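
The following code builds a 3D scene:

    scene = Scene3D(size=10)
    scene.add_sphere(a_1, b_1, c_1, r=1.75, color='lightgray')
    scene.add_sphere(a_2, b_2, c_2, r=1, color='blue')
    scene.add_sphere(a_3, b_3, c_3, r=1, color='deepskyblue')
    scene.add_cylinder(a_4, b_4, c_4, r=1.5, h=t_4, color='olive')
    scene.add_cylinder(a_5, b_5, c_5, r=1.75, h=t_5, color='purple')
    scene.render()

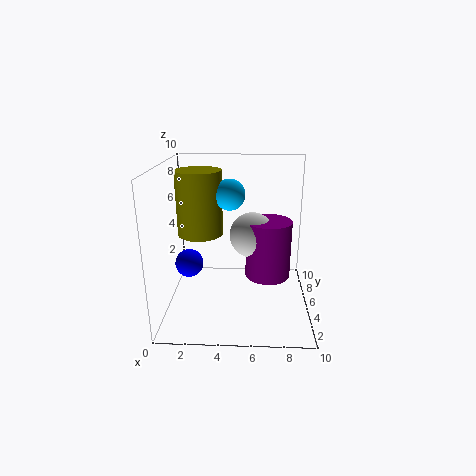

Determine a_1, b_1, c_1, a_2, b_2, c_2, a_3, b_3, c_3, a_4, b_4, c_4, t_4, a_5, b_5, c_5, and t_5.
a_1 = 6
b_1 = 7.5
c_1 = 4.25
a_2 = 1.5
b_2 = 5
c_2 = 3
a_3 = 4.5
b_3 = 4.25
c_3 = 8.25
a_4 = 2.5
b_4 = 4.5
c_4 = 5.5
t_4 = 4.25
a_5 = 7.25
b_5 = 7.25
c_5 = 1
t_5 = 4.5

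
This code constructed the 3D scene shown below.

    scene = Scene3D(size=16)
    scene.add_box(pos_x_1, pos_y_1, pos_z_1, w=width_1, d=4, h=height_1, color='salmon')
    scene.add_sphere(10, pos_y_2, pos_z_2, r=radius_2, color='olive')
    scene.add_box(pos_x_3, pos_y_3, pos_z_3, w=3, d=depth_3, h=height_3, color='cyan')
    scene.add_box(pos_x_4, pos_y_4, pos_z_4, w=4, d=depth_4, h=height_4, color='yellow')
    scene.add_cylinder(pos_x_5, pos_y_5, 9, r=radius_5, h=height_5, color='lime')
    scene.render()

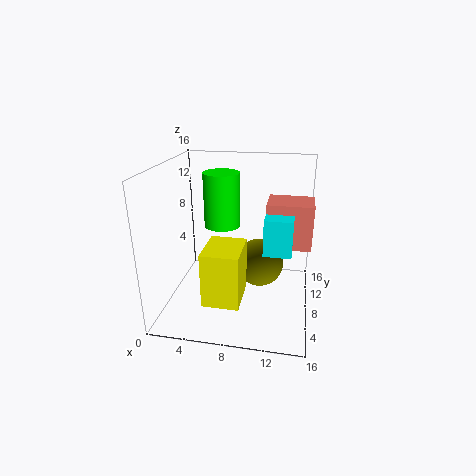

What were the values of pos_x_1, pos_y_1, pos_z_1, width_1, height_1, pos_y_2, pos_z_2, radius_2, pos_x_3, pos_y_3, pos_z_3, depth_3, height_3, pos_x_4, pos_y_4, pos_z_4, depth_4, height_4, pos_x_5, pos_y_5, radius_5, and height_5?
pos_x_1 = 11, pos_y_1 = 8, pos_z_1 = 7, width_1 = 5, height_1 = 5, pos_y_2 = 12, pos_z_2 = 3, radius_2 = 3, pos_x_3 = 11, pos_y_3 = 6, pos_z_3 = 7, depth_3 = 3, height_3 = 4, pos_x_4 = 5, pos_y_4 = 3, pos_z_4 = 2, depth_4 = 5, height_4 = 6, pos_x_5 = 6, pos_y_5 = 9, radius_5 = 2, height_5 = 6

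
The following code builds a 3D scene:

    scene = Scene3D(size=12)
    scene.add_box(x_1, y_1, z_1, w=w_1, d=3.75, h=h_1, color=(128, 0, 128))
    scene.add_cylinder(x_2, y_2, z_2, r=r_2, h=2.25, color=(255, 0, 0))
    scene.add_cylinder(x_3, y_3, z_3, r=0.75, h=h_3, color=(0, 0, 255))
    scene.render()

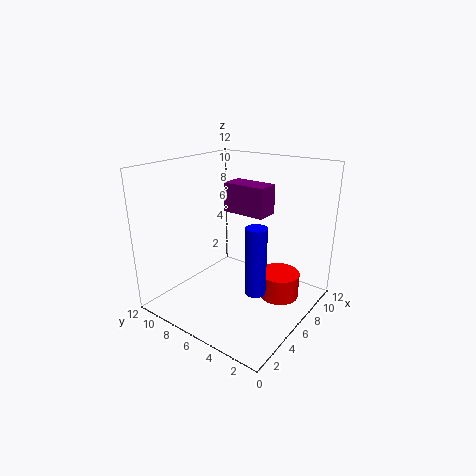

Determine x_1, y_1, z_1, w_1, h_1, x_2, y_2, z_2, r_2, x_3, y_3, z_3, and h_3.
x_1 = 6.75; y_1 = 4.25; z_1 = 7.75; w_1 = 2; h_1 = 2.5; x_2 = 8.5; y_2 = 3.25; z_2 = 0.25; r_2 = 1.75; x_3 = 3; y_3 = 2.25; z_3 = 3.75; h_3 = 5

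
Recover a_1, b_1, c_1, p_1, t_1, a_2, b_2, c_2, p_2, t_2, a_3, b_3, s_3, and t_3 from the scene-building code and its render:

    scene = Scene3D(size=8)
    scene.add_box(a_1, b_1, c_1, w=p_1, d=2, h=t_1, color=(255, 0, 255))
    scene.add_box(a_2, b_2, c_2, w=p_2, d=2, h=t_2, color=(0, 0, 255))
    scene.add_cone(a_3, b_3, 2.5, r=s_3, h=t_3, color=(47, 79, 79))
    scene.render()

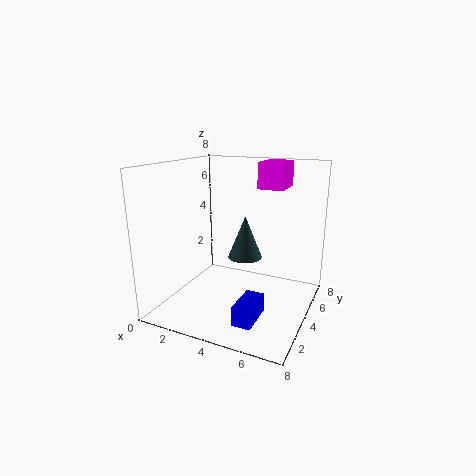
a_1 = 4.5; b_1 = 5.5; c_1 = 6.5; p_1 = 1.5; t_1 = 1.5; a_2 = 5; b_2 = 1; c_2 = 0.5; p_2 = 1; t_2 = 1; a_3 = 4; b_3 = 5; s_3 = 1; t_3 = 2.5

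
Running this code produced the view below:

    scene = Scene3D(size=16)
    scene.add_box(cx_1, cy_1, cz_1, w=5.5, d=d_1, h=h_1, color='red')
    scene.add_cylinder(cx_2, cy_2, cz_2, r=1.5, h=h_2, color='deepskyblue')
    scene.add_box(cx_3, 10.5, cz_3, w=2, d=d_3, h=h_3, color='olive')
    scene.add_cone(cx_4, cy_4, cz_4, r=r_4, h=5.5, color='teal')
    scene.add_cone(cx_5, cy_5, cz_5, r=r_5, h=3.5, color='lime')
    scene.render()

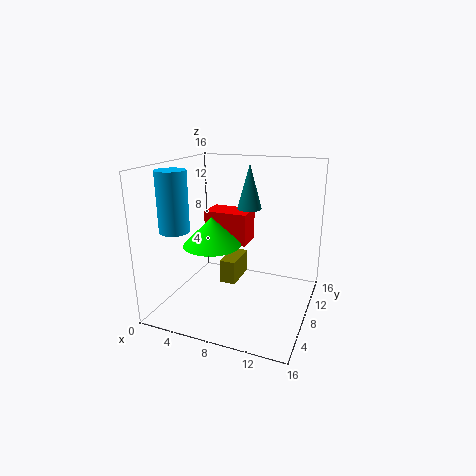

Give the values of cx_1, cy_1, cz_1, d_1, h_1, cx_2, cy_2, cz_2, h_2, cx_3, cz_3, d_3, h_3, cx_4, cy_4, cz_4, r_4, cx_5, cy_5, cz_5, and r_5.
cx_1 = 2; cy_1 = 11.5; cz_1 = 5.5; d_1 = 3.5; h_1 = 4; cx_2 = 3.5; cy_2 = 2.5; cz_2 = 10; h_2 = 6; cx_3 = 4.5; cz_3 = 0.5; d_3 = 4.5; h_3 = 3; cx_4 = 7.5; cy_4 = 13; cz_4 = 10; r_4 = 1.5; cx_5 = 4; cy_5 = 9.5; cz_5 = 6; r_5 = 3.5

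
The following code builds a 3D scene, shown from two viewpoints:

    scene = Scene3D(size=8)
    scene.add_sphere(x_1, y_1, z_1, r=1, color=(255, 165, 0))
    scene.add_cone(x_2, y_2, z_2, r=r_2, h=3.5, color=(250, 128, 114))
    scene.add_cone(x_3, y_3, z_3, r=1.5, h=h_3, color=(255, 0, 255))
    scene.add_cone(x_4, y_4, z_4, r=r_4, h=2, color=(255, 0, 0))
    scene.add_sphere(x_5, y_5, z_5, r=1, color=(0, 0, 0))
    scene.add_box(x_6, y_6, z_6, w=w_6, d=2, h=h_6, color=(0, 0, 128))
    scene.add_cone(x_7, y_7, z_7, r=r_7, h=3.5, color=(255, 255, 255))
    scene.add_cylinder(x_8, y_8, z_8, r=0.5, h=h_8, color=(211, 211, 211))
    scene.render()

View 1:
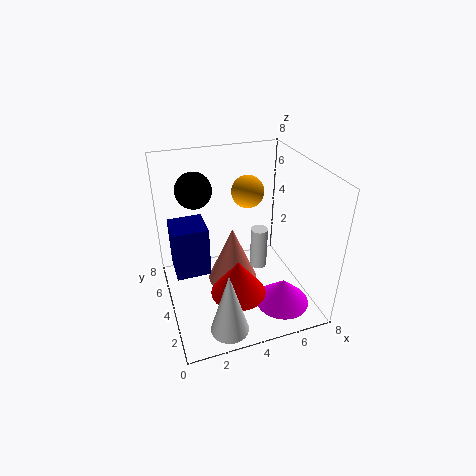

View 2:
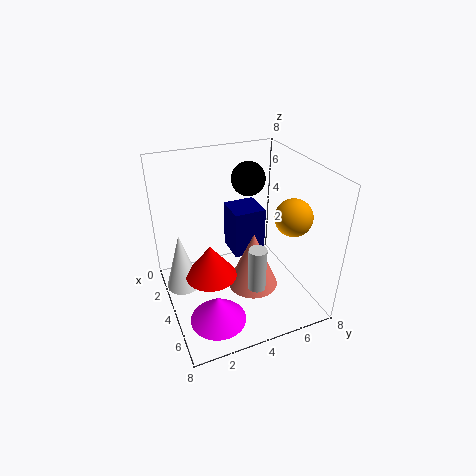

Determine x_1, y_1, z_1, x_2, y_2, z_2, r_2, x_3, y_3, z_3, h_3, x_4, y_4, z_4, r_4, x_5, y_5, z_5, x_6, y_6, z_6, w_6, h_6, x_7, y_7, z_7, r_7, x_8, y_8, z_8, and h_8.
x_1 = 5.5; y_1 = 6.5; z_1 = 5.5; x_2 = 4; y_2 = 5; z_2 = 0.5; r_2 = 1.5; x_3 = 6; y_3 = 2; z_3 = 0.5; h_3 = 1.5; x_4 = 3.5; y_4 = 2.5; z_4 = 1.5; r_4 = 1.5; x_5 = 2; y_5 = 5.5; z_5 = 6.5; x_6 = 0.5; y_6 = 4.5; z_6 = 1.5; w_6 = 2; h_6 = 3; x_7 = 2.5; y_7 = 1; z_7 = 0.5; r_7 = 1; x_8 = 5.5; y_8 = 4.5; z_8 = 1.5; h_8 = 2.5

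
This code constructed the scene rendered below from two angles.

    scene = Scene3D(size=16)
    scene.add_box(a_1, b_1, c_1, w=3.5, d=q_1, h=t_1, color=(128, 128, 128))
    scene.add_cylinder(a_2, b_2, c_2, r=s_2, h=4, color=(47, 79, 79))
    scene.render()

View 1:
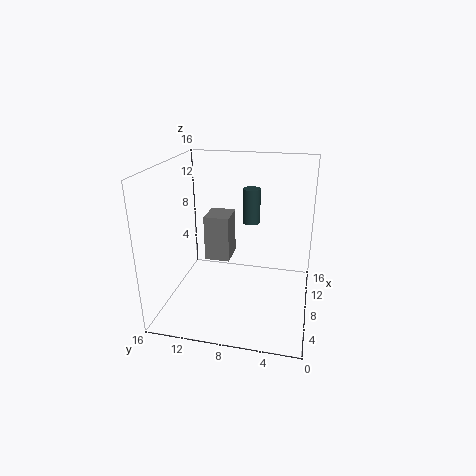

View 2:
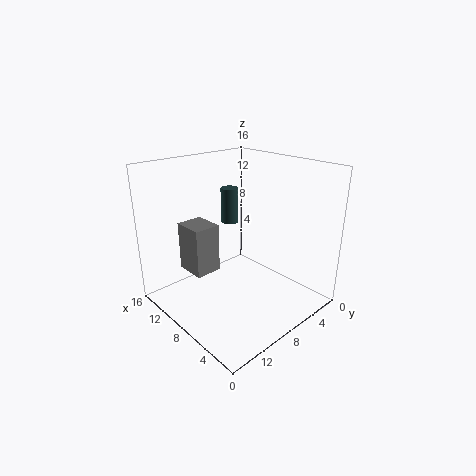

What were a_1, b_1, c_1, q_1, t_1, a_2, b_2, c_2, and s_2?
a_1 = 9.5; b_1 = 9.5; c_1 = 4; q_1 = 3; t_1 = 5.5; a_2 = 10.5; b_2 = 7; c_2 = 9; s_2 = 1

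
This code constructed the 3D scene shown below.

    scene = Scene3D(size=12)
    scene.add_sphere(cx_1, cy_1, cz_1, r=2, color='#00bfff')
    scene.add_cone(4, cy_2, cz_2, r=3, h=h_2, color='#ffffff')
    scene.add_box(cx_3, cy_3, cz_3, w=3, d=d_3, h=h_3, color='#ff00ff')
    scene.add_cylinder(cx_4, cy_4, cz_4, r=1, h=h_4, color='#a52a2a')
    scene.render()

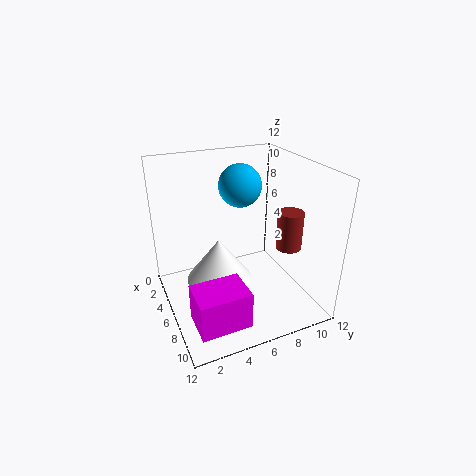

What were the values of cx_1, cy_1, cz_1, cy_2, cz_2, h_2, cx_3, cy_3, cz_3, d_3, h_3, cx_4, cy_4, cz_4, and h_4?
cx_1 = 2
cy_1 = 8
cz_1 = 9
cy_2 = 5
cz_2 = 1
h_2 = 4
cx_3 = 8
cy_3 = 1
cz_3 = 1
d_3 = 4
h_3 = 3
cx_4 = 9
cy_4 = 9
cz_4 = 6
h_4 = 3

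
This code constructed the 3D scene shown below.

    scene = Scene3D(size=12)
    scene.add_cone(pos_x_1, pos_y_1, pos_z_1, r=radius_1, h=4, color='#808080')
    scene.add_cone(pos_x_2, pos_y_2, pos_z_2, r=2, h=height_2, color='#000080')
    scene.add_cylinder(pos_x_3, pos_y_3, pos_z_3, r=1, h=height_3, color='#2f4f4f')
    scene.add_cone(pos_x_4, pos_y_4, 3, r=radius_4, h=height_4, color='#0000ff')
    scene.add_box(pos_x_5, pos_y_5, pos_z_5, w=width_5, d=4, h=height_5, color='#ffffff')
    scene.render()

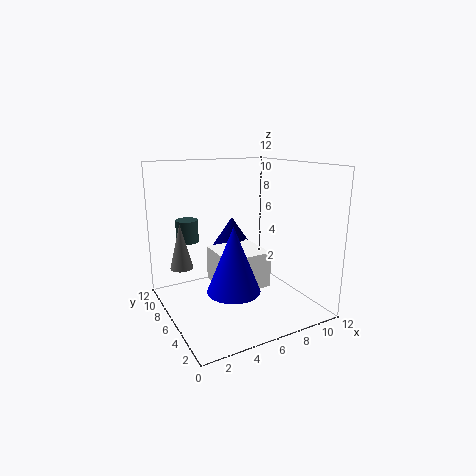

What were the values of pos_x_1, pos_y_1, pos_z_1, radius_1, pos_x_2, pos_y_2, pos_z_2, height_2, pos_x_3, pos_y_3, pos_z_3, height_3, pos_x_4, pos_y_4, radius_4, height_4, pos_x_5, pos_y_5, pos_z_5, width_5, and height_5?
pos_x_1 = 2; pos_y_1 = 9; pos_z_1 = 3; radius_1 = 1; pos_x_2 = 7; pos_y_2 = 9; pos_z_2 = 4; height_2 = 3; pos_x_3 = 3; pos_y_3 = 10; pos_z_3 = 5; height_3 = 2; pos_x_4 = 4; pos_y_4 = 3; radius_4 = 2; height_4 = 5; pos_x_5 = 4; pos_y_5 = 4; pos_z_5 = 2; width_5 = 4; height_5 = 3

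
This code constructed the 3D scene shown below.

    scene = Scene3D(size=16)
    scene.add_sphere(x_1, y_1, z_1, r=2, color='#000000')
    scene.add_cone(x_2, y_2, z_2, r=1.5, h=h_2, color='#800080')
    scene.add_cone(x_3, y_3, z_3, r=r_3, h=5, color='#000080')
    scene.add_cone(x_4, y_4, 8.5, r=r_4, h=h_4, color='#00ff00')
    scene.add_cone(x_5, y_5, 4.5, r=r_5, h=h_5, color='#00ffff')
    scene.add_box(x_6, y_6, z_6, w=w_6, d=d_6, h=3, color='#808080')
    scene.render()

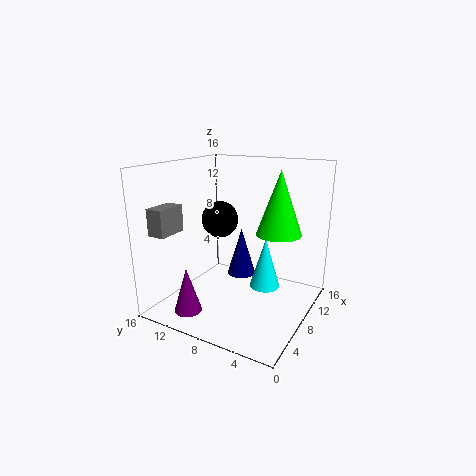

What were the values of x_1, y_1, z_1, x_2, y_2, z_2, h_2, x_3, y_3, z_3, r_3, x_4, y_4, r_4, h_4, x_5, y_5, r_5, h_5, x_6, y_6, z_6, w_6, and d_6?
x_1 = 7.5; y_1 = 10; z_1 = 10; x_2 = 3; y_2 = 11.5; z_2 = 0.5; h_2 = 5; x_3 = 7; y_3 = 7; z_3 = 4.5; r_3 = 1.5; x_4 = 10; y_4 = 4; r_4 = 2.5; h_4 = 7; x_5 = 5.5; y_5 = 3.5; r_5 = 1.5; h_5 = 5; x_6 = 2.5; y_6 = 14; z_6 = 8.5; w_6 = 3.5; d_6 = 2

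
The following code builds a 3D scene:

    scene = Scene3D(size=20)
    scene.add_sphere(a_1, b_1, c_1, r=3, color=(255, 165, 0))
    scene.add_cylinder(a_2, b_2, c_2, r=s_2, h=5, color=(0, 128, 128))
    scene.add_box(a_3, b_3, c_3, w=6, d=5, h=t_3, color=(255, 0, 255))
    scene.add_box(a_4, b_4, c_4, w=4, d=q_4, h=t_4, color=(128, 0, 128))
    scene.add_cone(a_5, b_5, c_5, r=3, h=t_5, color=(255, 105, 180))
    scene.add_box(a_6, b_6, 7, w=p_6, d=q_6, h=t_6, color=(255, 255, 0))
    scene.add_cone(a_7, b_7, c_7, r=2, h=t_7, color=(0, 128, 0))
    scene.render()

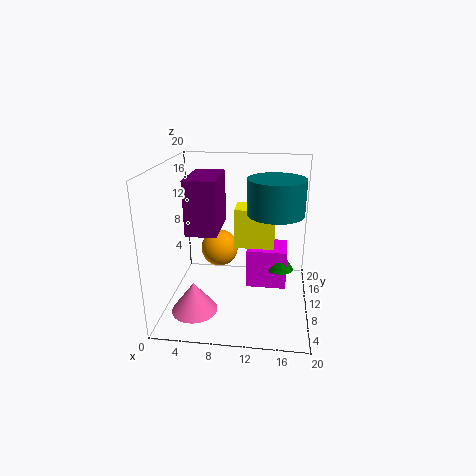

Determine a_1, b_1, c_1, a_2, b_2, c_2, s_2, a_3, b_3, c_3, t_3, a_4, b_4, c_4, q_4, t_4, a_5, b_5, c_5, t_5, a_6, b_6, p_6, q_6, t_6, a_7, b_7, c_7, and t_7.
a_1 = 6
b_1 = 17
c_1 = 5
a_2 = 15
b_2 = 12
c_2 = 13
s_2 = 4
a_3 = 11
b_3 = 12
c_3 = 1
t_3 = 6
a_4 = 4
b_4 = 5
c_4 = 12
q_4 = 7
t_4 = 7
a_5 = 5
b_5 = 4
c_5 = 2
t_5 = 4
a_6 = 9
b_6 = 13
p_6 = 6
q_6 = 4
t_6 = 6
a_7 = 16
b_7 = 13
c_7 = 4
t_7 = 3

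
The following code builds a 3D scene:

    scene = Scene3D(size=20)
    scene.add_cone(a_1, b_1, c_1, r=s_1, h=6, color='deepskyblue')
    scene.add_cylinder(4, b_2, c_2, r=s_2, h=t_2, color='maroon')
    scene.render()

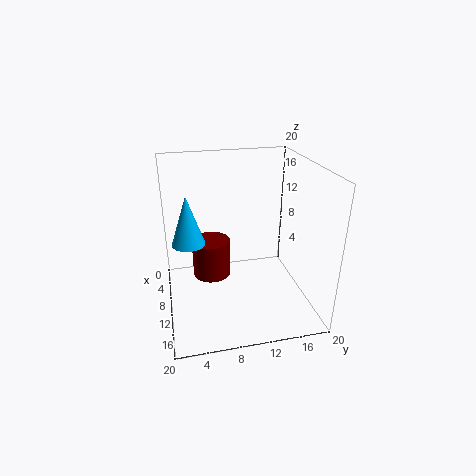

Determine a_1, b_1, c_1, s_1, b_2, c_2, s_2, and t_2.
a_1 = 14, b_1 = 3, c_1 = 12, s_1 = 2, b_2 = 7, c_2 = 1, s_2 = 3, t_2 = 6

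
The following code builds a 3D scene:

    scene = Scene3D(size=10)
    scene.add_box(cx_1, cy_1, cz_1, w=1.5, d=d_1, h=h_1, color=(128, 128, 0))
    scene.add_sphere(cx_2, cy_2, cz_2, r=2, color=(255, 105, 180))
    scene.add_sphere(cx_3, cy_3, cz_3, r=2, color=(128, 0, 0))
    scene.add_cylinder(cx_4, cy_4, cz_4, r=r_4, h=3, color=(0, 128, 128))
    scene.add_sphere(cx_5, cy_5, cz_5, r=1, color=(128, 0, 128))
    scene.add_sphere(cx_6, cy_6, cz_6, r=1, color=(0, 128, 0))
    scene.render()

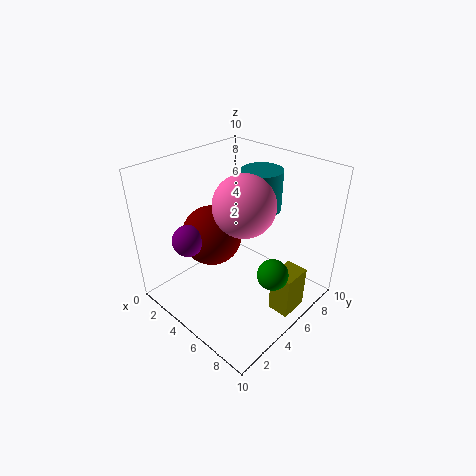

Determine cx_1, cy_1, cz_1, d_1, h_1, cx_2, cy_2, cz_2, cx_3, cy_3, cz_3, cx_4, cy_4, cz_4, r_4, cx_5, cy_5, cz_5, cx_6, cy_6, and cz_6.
cx_1 = 8; cy_1 = 5; cz_1 = 0.5; d_1 = 2; h_1 = 3; cx_2 = 6; cy_2 = 4.5; cz_2 = 8; cx_3 = 4; cy_3 = 3.5; cz_3 = 5.5; cx_4 = 4.5; cy_4 = 8; cz_4 = 6; r_4 = 1.5; cx_5 = 4; cy_5 = 1.5; cz_5 = 6; cx_6 = 8.5; cy_6 = 4.5; cz_6 = 4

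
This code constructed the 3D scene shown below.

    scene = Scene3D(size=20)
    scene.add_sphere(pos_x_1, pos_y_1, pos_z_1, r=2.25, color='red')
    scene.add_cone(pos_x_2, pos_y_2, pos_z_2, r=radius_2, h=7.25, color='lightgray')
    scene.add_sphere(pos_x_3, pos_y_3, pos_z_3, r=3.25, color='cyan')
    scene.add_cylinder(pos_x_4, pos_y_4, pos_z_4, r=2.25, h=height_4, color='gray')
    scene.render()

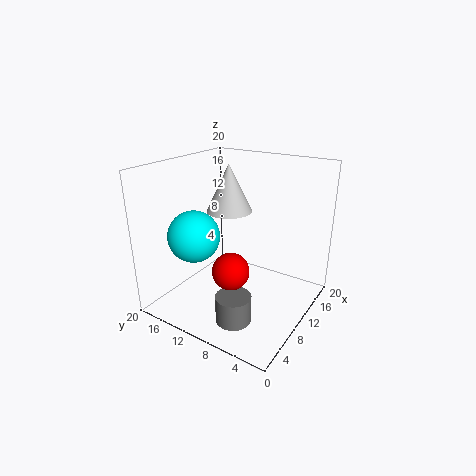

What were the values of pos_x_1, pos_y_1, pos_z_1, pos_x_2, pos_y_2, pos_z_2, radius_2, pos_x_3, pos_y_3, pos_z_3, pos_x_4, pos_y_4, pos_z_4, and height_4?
pos_x_1 = 3.75, pos_y_1 = 7, pos_z_1 = 8.75, pos_x_2 = 14.5, pos_y_2 = 14.5, pos_z_2 = 11.75, radius_2 = 3.5, pos_x_3 = 3.75, pos_y_3 = 12.5, pos_z_3 = 12, pos_x_4 = 3.5, pos_y_4 = 6.5, pos_z_4 = 2, height_4 = 3.5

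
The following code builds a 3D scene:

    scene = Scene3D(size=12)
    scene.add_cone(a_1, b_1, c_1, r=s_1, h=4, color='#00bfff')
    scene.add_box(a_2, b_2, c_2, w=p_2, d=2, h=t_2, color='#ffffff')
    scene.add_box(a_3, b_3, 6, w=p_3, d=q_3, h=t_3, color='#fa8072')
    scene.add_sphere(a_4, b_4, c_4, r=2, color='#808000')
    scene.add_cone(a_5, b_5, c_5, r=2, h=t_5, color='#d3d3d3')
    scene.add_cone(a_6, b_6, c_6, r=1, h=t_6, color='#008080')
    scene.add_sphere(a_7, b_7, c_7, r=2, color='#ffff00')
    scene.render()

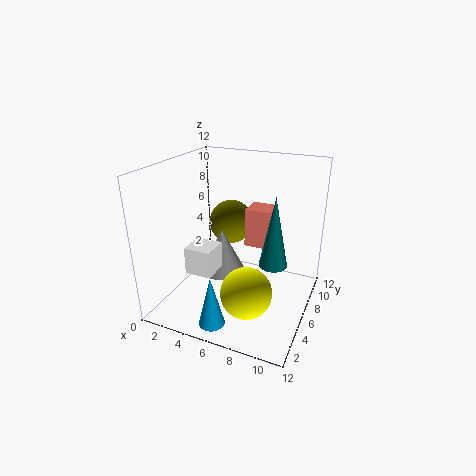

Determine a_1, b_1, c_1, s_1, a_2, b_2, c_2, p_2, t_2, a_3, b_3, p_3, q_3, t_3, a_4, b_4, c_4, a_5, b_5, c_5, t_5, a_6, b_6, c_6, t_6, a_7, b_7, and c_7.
a_1 = 6
b_1 = 1
c_1 = 1
s_1 = 1
a_2 = 4
b_2 = 1
c_2 = 5
p_2 = 2
t_2 = 2
a_3 = 7
b_3 = 5
p_3 = 2
q_3 = 2
t_3 = 3
a_4 = 4
b_4 = 9
c_4 = 6
a_5 = 4
b_5 = 7
c_5 = 2
t_5 = 4
a_6 = 10
b_6 = 3
c_6 = 6
t_6 = 5
a_7 = 8
b_7 = 3
c_7 = 3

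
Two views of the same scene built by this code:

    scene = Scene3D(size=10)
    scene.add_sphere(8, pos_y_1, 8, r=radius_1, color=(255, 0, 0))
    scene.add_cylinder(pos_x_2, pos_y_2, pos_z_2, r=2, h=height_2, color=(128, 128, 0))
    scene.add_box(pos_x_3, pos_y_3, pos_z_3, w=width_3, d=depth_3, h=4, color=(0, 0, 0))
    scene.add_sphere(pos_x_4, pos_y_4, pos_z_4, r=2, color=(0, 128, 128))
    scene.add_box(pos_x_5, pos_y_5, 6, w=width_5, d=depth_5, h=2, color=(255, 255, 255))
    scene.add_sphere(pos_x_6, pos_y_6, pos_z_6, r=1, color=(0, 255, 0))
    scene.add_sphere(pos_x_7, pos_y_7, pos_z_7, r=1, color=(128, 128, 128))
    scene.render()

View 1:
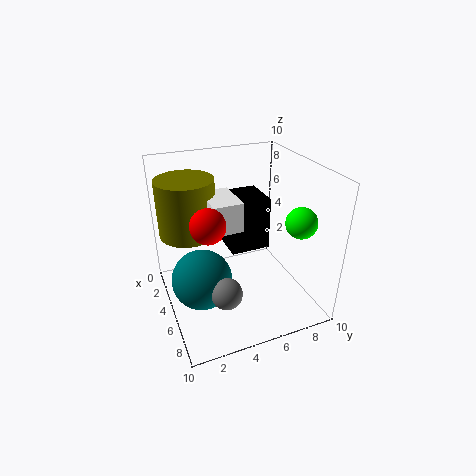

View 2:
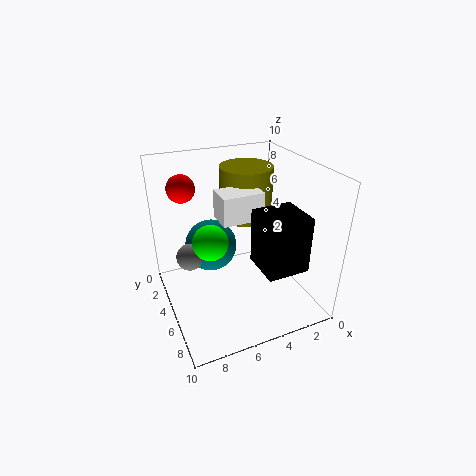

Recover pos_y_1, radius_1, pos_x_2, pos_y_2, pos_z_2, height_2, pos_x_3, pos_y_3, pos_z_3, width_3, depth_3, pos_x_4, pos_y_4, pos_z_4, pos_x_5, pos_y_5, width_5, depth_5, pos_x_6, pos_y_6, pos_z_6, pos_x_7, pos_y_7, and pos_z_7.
pos_y_1 = 2, radius_1 = 1, pos_x_2 = 3, pos_y_2 = 2, pos_z_2 = 5, height_2 = 4, pos_x_3 = 1, pos_y_3 = 5, pos_z_3 = 3, width_3 = 3, depth_3 = 3, pos_x_4 = 6, pos_y_4 = 2, pos_z_4 = 3, pos_x_5 = 3, pos_y_5 = 3, width_5 = 3, depth_5 = 2, pos_x_6 = 8, pos_y_6 = 8, pos_z_6 = 7, pos_x_7 = 8, pos_y_7 = 3, pos_z_7 = 3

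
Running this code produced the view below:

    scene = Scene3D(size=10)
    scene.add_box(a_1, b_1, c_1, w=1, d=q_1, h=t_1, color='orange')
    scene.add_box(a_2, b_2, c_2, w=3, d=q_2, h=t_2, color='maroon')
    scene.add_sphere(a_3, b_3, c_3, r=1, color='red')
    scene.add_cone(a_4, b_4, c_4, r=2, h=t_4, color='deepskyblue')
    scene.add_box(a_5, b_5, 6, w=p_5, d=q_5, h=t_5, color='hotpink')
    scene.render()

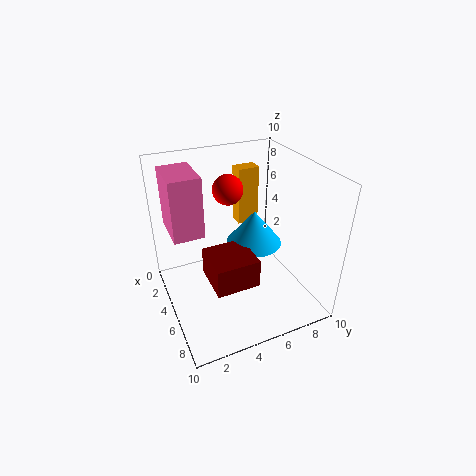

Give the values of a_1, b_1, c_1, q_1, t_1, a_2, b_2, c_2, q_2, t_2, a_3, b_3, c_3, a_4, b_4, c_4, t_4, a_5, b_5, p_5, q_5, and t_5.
a_1 = 3
b_1 = 5.5
c_1 = 5.5
q_1 = 1.5
t_1 = 4
a_2 = 4.5
b_2 = 2.5
c_2 = 2.5
q_2 = 3
t_2 = 2
a_3 = 4.5
b_3 = 4.5
c_3 = 8.5
a_4 = 4.5
b_4 = 6.5
c_4 = 4
t_4 = 2.5
a_5 = 2.5
b_5 = 0.5
p_5 = 3
q_5 = 2
t_5 = 4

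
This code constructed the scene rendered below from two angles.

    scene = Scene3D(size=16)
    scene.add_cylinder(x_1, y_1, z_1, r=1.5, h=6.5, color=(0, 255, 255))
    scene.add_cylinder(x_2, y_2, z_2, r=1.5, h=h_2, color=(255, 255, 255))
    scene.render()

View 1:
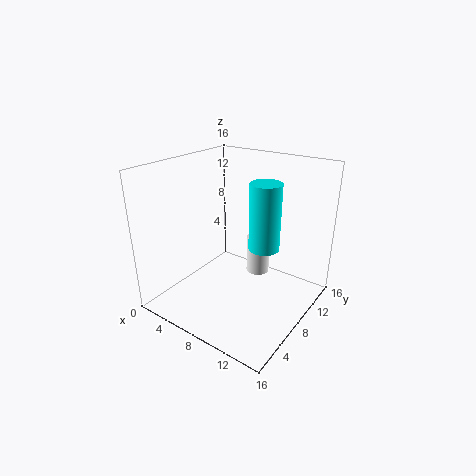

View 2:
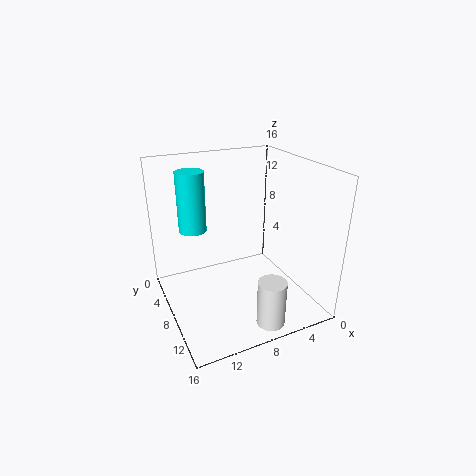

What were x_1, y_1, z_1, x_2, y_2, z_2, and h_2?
x_1 = 12.5
y_1 = 6
z_1 = 9
x_2 = 7
y_2 = 14
z_2 = 0.5
h_2 = 5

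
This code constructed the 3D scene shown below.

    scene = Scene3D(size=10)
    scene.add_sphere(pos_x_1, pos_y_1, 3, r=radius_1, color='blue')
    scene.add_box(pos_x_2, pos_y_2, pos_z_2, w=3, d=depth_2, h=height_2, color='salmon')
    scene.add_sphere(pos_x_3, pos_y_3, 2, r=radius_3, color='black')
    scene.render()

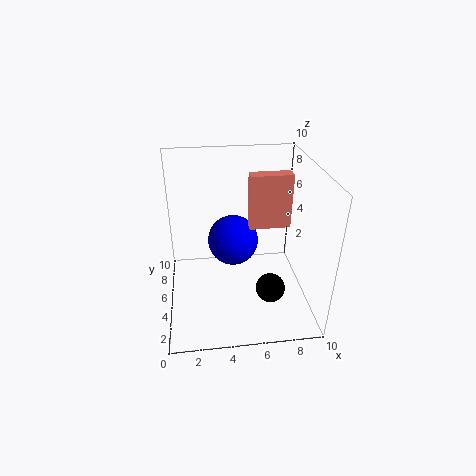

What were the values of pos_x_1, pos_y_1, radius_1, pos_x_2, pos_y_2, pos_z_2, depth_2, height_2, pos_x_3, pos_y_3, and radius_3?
pos_x_1 = 5, pos_y_1 = 8, radius_1 = 2, pos_x_2 = 6, pos_y_2 = 6, pos_z_2 = 5, depth_2 = 1, height_2 = 4, pos_x_3 = 7, pos_y_3 = 3, radius_3 = 1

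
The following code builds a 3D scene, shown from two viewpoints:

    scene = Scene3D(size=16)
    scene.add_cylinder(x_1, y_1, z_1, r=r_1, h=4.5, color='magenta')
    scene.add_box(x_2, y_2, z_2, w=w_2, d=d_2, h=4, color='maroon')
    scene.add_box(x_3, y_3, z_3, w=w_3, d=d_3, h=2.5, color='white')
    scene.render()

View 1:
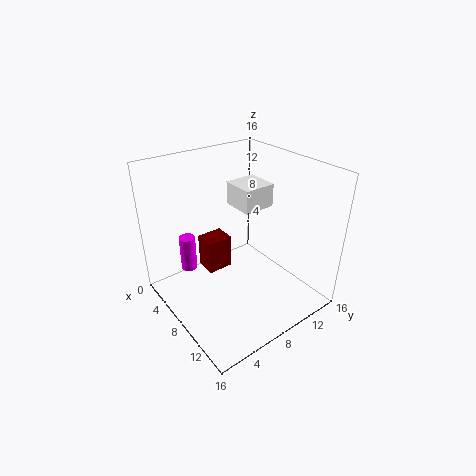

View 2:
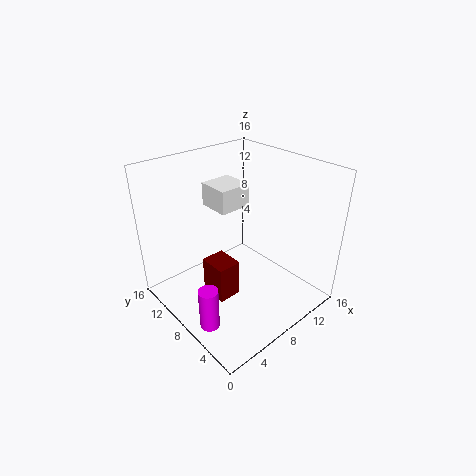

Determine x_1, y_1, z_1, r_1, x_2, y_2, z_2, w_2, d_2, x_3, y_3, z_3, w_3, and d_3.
x_1 = 1.5; y_1 = 5; z_1 = 1.5; r_1 = 1; x_2 = 3.5; y_2 = 5.5; z_2 = 3; w_2 = 2.5; d_2 = 3; x_3 = 6; y_3 = 8; z_3 = 11.5; w_3 = 3.5; d_3 = 3.5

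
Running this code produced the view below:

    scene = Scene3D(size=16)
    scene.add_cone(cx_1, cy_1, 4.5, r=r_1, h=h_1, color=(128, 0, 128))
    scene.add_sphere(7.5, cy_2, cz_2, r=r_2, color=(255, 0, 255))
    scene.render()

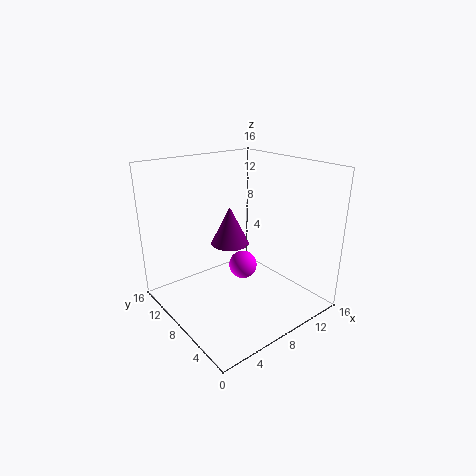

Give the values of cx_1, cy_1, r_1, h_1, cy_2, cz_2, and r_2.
cx_1 = 11
cy_1 = 13.5
r_1 = 2.5
h_1 = 5
cy_2 = 6.5
cz_2 = 5.5
r_2 = 1.5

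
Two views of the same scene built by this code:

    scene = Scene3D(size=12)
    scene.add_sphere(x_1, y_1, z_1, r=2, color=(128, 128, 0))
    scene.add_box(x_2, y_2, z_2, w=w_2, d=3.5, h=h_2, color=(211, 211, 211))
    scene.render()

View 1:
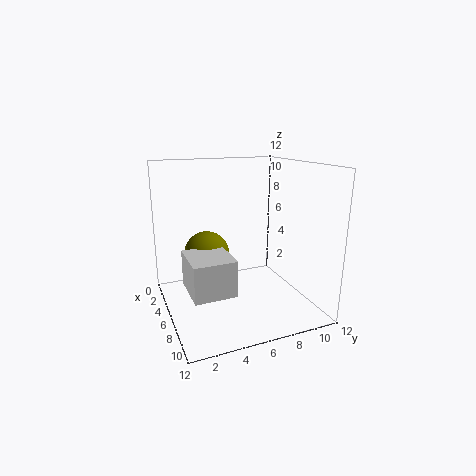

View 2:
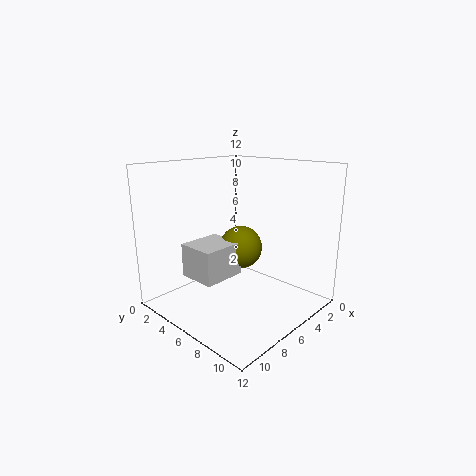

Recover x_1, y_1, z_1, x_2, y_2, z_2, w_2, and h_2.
x_1 = 3.5
y_1 = 4
z_1 = 4
x_2 = 4.5
y_2 = 1.5
z_2 = 2
w_2 = 4
h_2 = 3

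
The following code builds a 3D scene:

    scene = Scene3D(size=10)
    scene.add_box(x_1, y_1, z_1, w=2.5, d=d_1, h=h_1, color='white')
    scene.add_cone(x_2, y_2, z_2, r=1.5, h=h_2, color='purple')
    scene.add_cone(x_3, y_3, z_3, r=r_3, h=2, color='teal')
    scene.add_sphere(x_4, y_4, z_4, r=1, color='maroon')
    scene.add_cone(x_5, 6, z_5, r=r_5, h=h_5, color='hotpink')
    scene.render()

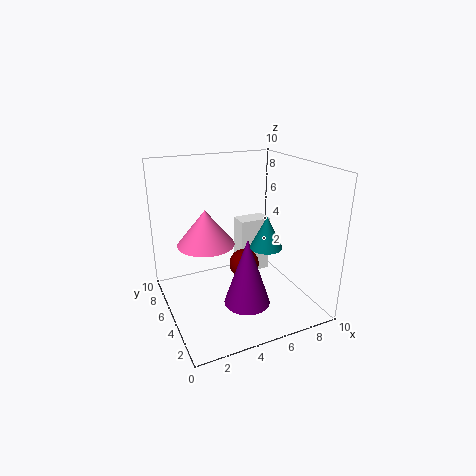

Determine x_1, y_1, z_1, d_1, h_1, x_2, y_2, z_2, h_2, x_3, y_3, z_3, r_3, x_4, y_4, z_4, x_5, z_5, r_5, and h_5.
x_1 = 6.5
y_1 = 7.5
z_1 = 0.5
d_1 = 1.5
h_1 = 4.5
x_2 = 4.5
y_2 = 2.5
z_2 = 1.5
h_2 = 4.5
x_3 = 5.5
y_3 = 2
z_3 = 5.5
r_3 = 1
x_4 = 5
y_4 = 4
z_4 = 3.5
x_5 = 3
z_5 = 4.5
r_5 = 2
h_5 = 2.5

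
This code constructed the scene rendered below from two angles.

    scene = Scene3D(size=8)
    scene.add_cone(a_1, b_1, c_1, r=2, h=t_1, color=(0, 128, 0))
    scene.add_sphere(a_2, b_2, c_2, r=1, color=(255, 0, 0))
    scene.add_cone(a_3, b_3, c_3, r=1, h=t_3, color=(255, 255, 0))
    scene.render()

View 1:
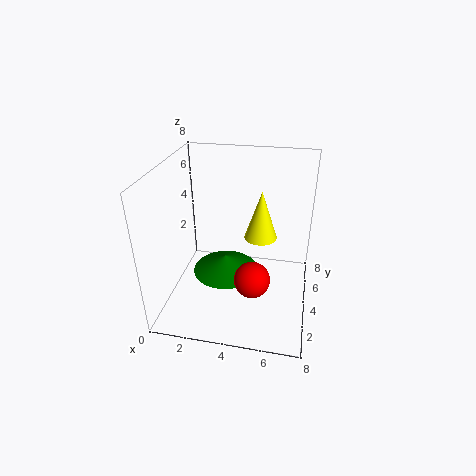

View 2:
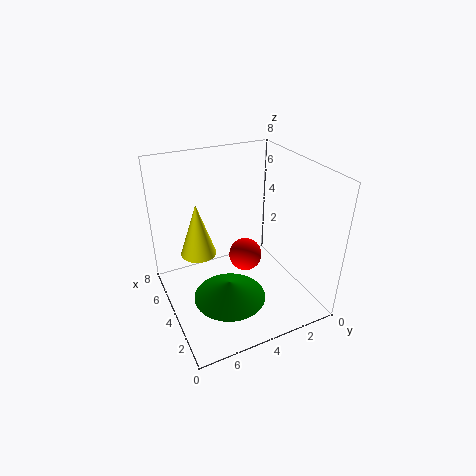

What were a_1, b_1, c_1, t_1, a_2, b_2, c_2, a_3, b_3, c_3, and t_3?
a_1 = 3, b_1 = 5, c_1 = 1, t_1 = 1, a_2 = 5, b_2 = 3, c_2 = 2, a_3 = 5, b_3 = 6, c_3 = 3, t_3 = 3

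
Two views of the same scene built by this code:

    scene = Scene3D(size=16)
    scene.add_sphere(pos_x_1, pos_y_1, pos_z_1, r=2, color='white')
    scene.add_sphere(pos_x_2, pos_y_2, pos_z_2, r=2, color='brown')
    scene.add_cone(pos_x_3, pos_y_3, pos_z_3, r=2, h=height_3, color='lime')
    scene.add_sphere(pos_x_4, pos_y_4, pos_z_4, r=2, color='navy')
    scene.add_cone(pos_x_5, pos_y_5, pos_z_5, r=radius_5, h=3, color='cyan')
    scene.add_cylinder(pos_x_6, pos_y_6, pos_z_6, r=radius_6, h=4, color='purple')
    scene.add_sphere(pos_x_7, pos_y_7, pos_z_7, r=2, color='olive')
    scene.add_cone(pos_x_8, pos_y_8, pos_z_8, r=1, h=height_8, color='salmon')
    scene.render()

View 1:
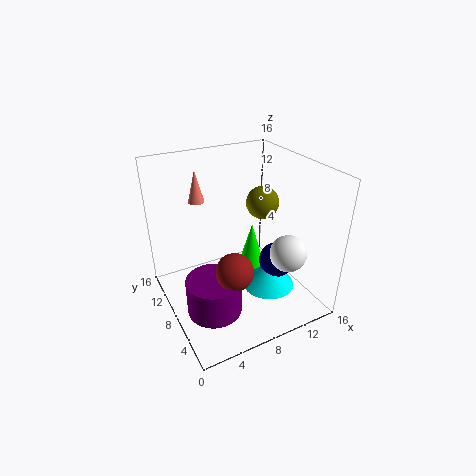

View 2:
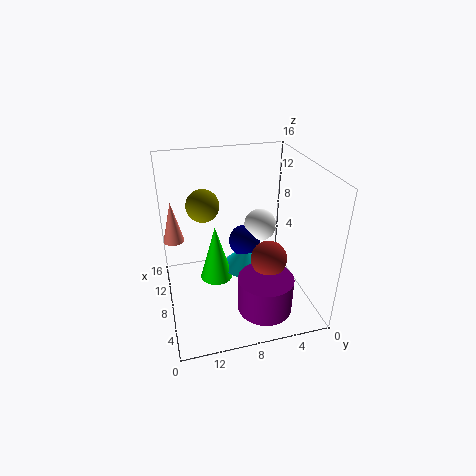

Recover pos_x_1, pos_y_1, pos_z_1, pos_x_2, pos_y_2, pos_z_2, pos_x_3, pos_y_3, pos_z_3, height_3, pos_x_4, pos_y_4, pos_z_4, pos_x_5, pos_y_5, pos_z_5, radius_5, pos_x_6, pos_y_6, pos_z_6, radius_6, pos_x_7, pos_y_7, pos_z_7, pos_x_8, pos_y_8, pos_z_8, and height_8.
pos_x_1 = 12; pos_y_1 = 4; pos_z_1 = 7; pos_x_2 = 6; pos_y_2 = 5; pos_z_2 = 6; pos_x_3 = 11; pos_y_3 = 10; pos_z_3 = 1; height_3 = 7; pos_x_4 = 12; pos_y_4 = 6; pos_z_4 = 5; pos_x_5 = 11; pos_y_5 = 6; pos_z_5 = 2; radius_5 = 3; pos_x_6 = 4; pos_y_6 = 6; pos_z_6 = 1; radius_6 = 3; pos_x_7 = 13; pos_y_7 = 11; pos_z_7 = 10; pos_x_8 = 6; pos_y_8 = 15; pos_z_8 = 10; height_8 = 4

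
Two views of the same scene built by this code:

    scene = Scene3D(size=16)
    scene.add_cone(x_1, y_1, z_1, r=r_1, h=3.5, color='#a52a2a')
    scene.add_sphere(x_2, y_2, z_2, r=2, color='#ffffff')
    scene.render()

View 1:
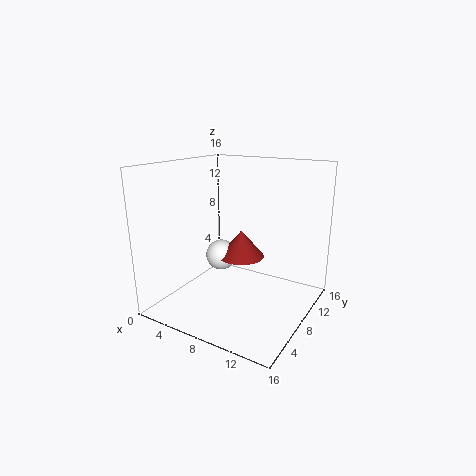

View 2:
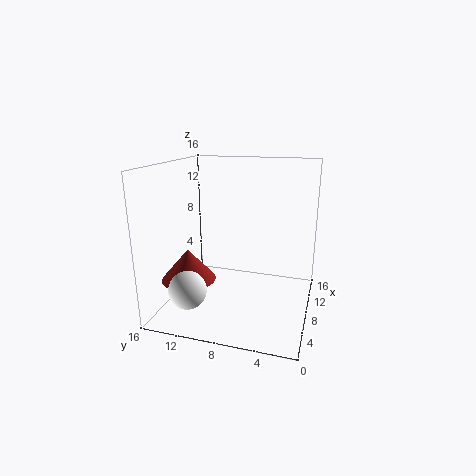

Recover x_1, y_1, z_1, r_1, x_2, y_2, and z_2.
x_1 = 5.5; y_1 = 13; z_1 = 3.5; r_1 = 3; x_2 = 3; y_2 = 12; z_2 = 3.5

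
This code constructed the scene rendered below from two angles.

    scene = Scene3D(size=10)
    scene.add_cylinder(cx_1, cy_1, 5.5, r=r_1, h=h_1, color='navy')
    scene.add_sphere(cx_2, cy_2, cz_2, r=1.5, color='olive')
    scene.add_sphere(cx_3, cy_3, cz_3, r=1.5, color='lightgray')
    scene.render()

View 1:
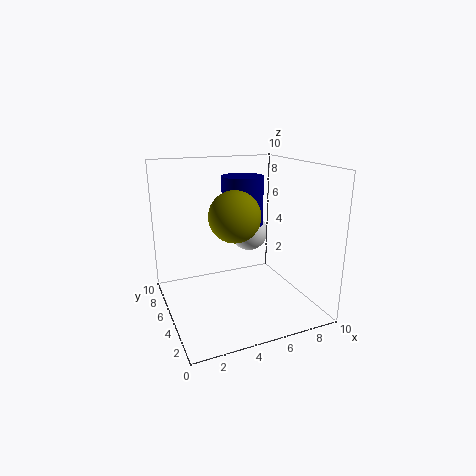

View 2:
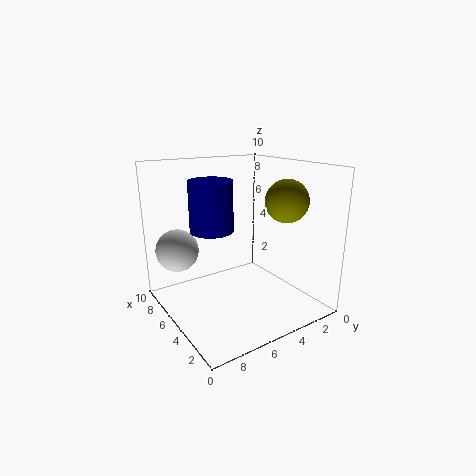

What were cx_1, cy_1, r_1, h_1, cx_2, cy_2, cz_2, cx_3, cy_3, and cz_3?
cx_1 = 6, cy_1 = 6.5, r_1 = 1.5, h_1 = 3.5, cx_2 = 3.5, cy_2 = 2, cz_2 = 7.5, cx_3 = 7.5, cy_3 = 8.5, cz_3 = 4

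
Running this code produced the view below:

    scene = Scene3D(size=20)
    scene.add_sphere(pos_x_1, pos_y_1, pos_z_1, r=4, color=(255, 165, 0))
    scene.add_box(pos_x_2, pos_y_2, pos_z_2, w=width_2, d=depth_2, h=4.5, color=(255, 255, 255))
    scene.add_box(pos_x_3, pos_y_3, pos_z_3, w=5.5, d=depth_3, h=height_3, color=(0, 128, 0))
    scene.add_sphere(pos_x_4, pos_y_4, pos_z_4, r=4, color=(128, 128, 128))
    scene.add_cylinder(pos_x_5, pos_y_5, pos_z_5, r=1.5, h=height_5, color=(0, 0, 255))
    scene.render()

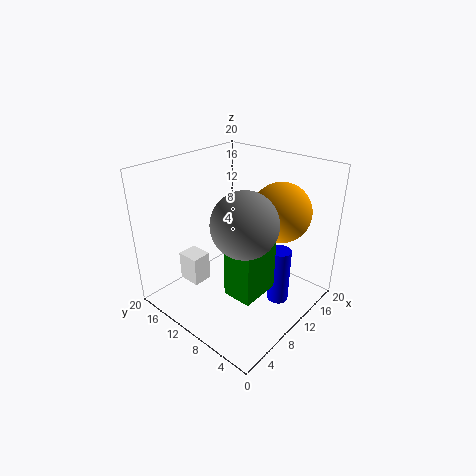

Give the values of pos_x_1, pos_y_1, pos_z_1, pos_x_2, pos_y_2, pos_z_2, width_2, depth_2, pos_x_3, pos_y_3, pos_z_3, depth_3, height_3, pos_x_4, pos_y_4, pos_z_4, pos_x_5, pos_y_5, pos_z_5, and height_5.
pos_x_1 = 13.5; pos_y_1 = 5.5; pos_z_1 = 14; pos_x_2 = 6.5; pos_y_2 = 15.5; pos_z_2 = 1; width_2 = 3; depth_2 = 3.5; pos_x_3 = 5; pos_y_3 = 4; pos_z_3 = 4.5; depth_3 = 4; height_3 = 8.5; pos_x_4 = 6; pos_y_4 = 5.5; pos_z_4 = 15; pos_x_5 = 12.5; pos_y_5 = 4.5; pos_z_5 = 1; height_5 = 8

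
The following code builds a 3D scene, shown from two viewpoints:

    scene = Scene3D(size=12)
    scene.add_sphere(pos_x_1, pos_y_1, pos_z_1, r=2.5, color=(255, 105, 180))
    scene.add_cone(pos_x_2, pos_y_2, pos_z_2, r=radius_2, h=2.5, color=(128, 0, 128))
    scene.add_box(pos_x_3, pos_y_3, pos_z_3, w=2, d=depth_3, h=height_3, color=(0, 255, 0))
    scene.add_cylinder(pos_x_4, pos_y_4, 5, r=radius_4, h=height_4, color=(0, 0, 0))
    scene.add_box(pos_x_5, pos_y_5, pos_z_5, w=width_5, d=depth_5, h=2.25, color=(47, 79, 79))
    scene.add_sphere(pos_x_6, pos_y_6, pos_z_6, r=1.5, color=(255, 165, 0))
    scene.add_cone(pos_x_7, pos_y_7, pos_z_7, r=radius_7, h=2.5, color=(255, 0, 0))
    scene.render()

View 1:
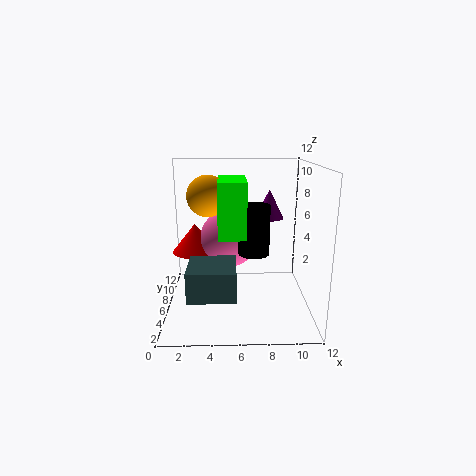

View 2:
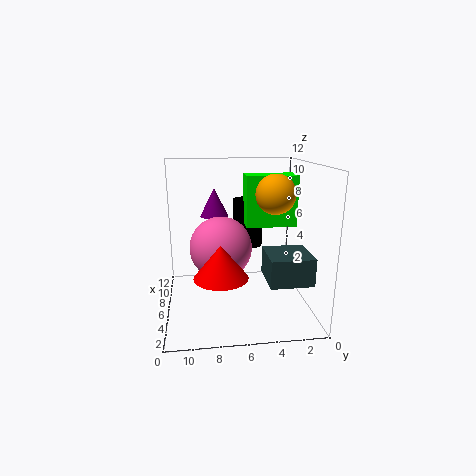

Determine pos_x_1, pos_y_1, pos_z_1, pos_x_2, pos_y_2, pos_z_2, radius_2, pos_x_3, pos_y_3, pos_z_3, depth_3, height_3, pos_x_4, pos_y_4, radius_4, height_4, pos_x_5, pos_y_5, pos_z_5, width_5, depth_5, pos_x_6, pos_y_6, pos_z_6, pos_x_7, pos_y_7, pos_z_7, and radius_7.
pos_x_1 = 5.25, pos_y_1 = 7.5, pos_z_1 = 5.5, pos_x_2 = 8.75, pos_y_2 = 7.75, pos_z_2 = 7.25, radius_2 = 1.25, pos_x_3 = 4.5, pos_y_3 = 1.5, pos_z_3 = 7.25, depth_3 = 4, height_3 = 4, pos_x_4 = 7.25, pos_y_4 = 5, radius_4 = 1.25, height_4 = 4, pos_x_5 = 2.25, pos_y_5 = 0.5, pos_z_5 = 3, width_5 = 3.5, depth_5 = 3.5, pos_x_6 = 3.75, pos_y_6 = 3.5, pos_z_6 = 10, pos_x_7 = 2.25, pos_y_7 = 7.75, pos_z_7 = 4.25, radius_7 = 2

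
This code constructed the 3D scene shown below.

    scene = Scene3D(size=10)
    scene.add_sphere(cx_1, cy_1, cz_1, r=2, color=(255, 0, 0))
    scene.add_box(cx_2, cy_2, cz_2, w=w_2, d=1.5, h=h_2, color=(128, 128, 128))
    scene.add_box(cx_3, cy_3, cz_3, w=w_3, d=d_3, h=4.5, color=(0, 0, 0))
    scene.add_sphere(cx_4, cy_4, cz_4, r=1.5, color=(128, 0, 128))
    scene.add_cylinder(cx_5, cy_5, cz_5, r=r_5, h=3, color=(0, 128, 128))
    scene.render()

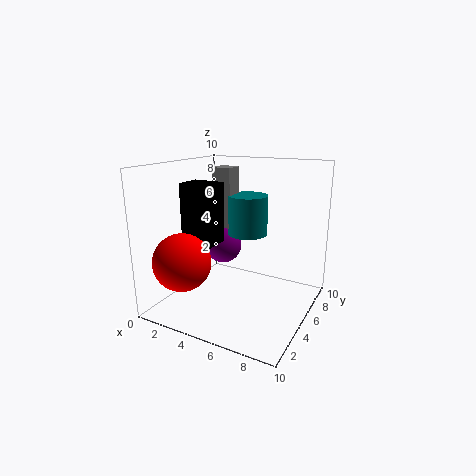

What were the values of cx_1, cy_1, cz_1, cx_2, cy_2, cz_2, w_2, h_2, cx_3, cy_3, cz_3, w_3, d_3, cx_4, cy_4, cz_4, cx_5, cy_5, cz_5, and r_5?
cx_1 = 2
cy_1 = 2.5
cz_1 = 3.5
cx_2 = 2
cy_2 = 6.5
cz_2 = 5
w_2 = 1.5
h_2 = 4.5
cx_3 = 0.5
cy_3 = 4.5
cz_3 = 4
w_3 = 2.5
d_3 = 2
cx_4 = 2
cy_4 = 8
cz_4 = 3
cx_5 = 4.5
cy_5 = 7.5
cz_5 = 4.5
r_5 = 1.5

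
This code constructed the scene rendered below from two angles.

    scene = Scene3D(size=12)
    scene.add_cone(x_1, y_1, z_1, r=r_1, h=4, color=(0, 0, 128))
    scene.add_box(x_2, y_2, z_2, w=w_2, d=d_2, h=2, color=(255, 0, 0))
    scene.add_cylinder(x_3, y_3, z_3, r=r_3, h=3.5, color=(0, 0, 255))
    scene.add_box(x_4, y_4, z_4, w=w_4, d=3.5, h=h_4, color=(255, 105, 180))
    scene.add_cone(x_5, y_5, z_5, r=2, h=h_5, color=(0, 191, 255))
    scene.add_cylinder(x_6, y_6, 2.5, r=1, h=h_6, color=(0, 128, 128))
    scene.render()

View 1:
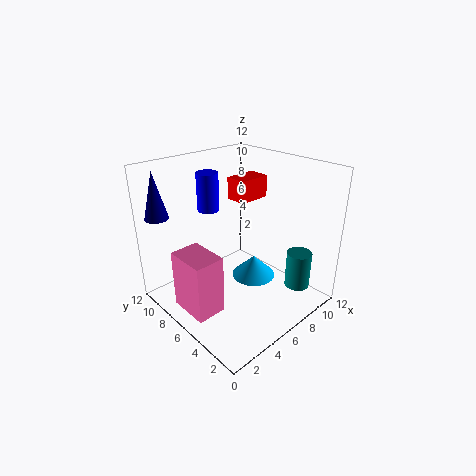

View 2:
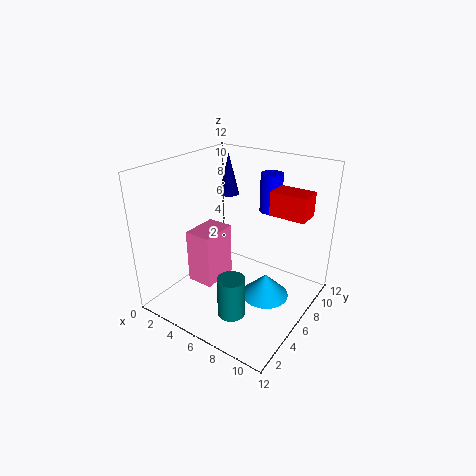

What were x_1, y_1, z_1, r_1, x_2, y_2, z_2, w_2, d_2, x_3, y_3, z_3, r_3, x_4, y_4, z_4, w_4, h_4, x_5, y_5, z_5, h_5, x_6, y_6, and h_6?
x_1 = 1.5; y_1 = 11; z_1 = 7.5; r_1 = 1; x_2 = 8; y_2 = 7.5; z_2 = 8; w_2 = 3; d_2 = 2; x_3 = 6.5; y_3 = 10.5; z_3 = 7; r_3 = 1; x_4 = 1; y_4 = 5; z_4 = 0.5; w_4 = 2.5; h_4 = 5; x_5 = 8.5; y_5 = 6.5; z_5 = 1; h_5 = 2; x_6 = 8.5; y_6 = 1.5; h_6 = 3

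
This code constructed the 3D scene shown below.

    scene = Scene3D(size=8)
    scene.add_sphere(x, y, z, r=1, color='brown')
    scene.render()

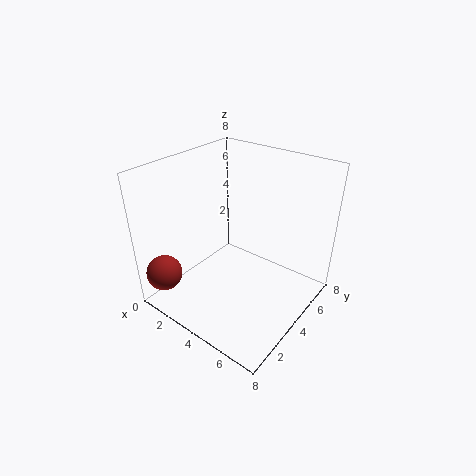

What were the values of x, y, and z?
x = 1, y = 1, z = 2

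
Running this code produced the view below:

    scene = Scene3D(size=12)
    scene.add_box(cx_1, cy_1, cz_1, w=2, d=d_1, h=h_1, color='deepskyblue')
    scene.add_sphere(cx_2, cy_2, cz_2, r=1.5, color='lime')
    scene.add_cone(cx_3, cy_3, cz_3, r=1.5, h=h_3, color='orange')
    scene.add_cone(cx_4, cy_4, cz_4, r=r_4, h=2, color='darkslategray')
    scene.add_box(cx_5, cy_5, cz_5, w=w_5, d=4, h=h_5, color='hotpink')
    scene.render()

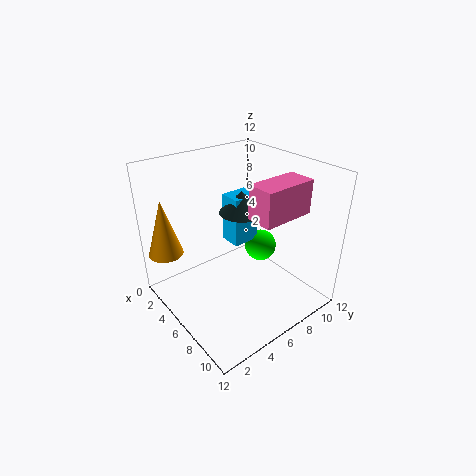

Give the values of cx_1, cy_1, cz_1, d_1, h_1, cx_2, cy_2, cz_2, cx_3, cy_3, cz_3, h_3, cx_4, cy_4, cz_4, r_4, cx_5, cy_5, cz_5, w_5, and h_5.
cx_1 = 2.5, cy_1 = 7, cz_1 = 4, d_1 = 2.5, h_1 = 4.5, cx_2 = 4.5, cy_2 = 10, cz_2 = 3, cx_3 = 1.5, cy_3 = 1.5, cz_3 = 4, h_3 = 5, cx_4 = 4, cy_4 = 8, cz_4 = 7, r_4 = 2, cx_5 = 9, cy_5 = 4.5, cz_5 = 9.5, w_5 = 2, h_5 = 2.5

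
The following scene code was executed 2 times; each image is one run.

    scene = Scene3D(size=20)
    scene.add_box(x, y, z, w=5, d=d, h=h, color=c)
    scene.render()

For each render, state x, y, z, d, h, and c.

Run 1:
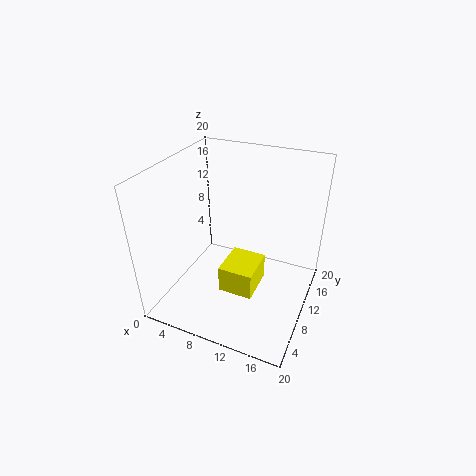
x = 8; y = 7.5; z = 1.75; d = 5.75; h = 4; c = 'yellow'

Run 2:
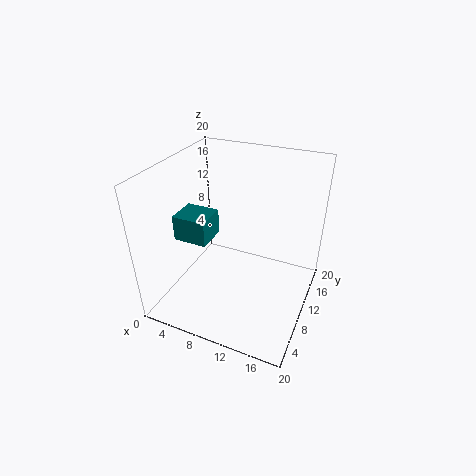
x = 0.75; y = 8; z = 8.5; d = 4.5; h = 3.75; c = 'teal'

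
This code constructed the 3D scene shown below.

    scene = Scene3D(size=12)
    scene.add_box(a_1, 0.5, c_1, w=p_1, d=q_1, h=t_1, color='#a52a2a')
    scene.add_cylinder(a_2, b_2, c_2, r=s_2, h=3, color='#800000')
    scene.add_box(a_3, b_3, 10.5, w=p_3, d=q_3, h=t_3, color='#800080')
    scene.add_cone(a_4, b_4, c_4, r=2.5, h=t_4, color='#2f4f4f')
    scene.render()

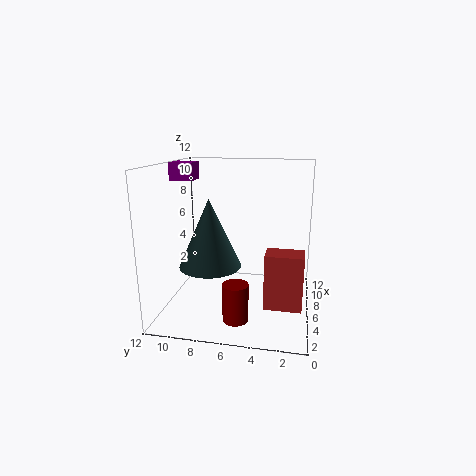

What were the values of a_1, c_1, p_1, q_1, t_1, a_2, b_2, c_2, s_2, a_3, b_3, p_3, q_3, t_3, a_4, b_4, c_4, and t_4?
a_1 = 3.5; c_1 = 1; p_1 = 2; q_1 = 3; t_1 = 4.5; a_2 = 2.5; b_2 = 5.5; c_2 = 0.5; s_2 = 1; a_3 = 6.5; b_3 = 10; p_3 = 2; q_3 = 2; t_3 = 1.5; a_4 = 4.5; b_4 = 8; c_4 = 4; t_4 = 5.5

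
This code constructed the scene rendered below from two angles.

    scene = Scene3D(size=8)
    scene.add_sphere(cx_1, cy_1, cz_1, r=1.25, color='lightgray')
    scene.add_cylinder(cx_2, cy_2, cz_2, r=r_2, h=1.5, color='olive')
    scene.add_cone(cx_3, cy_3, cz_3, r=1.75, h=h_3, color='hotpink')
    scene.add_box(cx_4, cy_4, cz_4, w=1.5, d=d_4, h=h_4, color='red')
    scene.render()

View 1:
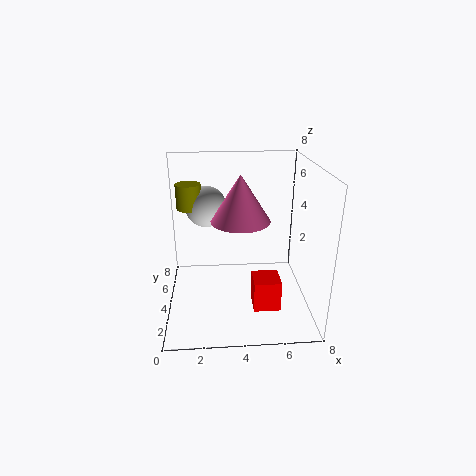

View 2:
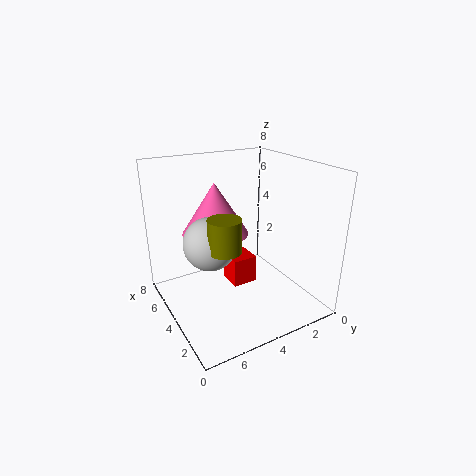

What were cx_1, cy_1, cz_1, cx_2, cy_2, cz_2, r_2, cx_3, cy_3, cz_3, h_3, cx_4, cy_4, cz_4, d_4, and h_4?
cx_1 = 2.25
cy_1 = 6.5
cz_1 = 5
cx_2 = 1.25
cy_2 = 6.25
cz_2 = 5
r_2 = 0.75
cx_3 = 4.25
cy_3 = 5.25
cz_3 = 4.5
h_3 = 2.75
cx_4 = 4.75
cy_4 = 2.25
cz_4 = 0.25
d_4 = 1.5
h_4 = 1.75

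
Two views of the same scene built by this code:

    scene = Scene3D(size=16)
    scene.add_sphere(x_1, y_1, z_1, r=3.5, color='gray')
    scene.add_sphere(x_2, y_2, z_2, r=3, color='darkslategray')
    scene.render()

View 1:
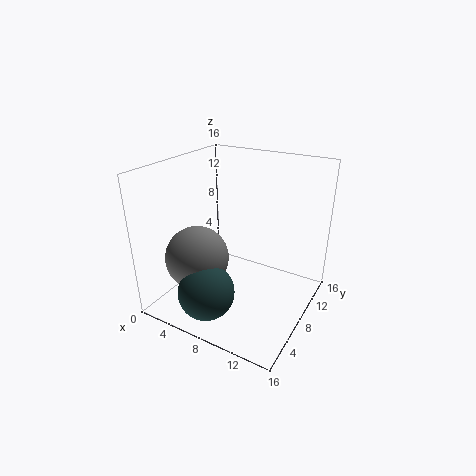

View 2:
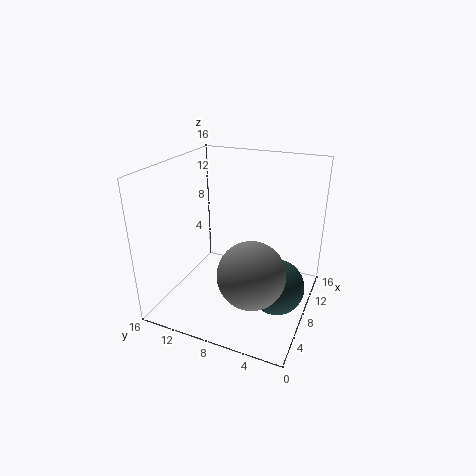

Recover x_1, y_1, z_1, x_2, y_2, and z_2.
x_1 = 4.5
y_1 = 5
z_1 = 6
x_2 = 7
y_2 = 3
z_2 = 3.5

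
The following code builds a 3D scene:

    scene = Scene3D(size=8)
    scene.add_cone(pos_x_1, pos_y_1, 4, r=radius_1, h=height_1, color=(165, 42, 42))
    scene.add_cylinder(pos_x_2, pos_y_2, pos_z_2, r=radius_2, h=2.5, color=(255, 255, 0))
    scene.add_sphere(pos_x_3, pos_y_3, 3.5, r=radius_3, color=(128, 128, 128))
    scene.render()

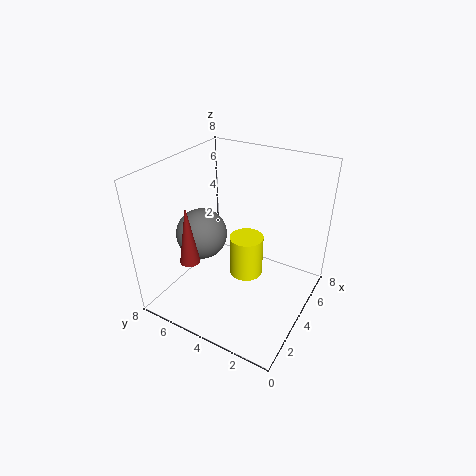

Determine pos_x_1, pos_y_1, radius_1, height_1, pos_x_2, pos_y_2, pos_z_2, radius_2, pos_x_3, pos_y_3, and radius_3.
pos_x_1 = 1
pos_y_1 = 5
radius_1 = 0.5
height_1 = 3
pos_x_2 = 5
pos_y_2 = 4
pos_z_2 = 1
radius_2 = 1
pos_x_3 = 4
pos_y_3 = 6.5
radius_3 = 1.5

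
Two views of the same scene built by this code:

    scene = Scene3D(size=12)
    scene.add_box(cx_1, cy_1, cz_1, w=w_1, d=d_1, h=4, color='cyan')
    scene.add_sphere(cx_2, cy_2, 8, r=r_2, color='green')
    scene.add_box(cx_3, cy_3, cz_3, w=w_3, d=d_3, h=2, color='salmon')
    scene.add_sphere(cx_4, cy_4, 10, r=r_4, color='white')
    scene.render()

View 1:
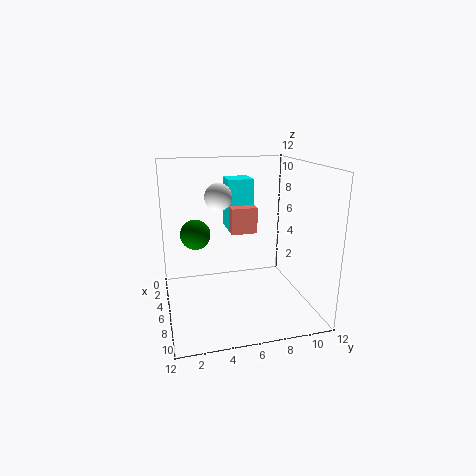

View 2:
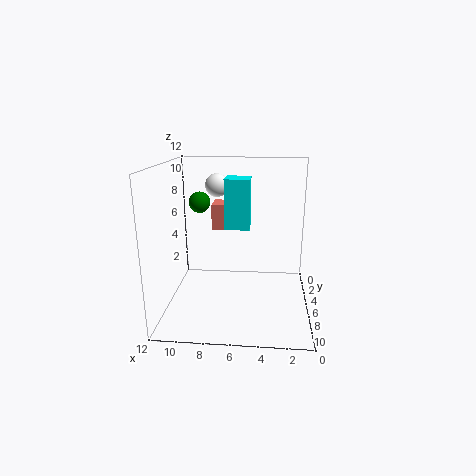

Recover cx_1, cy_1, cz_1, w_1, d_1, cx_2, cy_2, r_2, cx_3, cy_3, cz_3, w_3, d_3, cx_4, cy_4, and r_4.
cx_1 = 5; cy_1 = 5; cz_1 = 7; w_1 = 2; d_1 = 2; cx_2 = 10; cy_2 = 2; r_2 = 1; cx_3 = 6; cy_3 = 5; cz_3 = 7; w_3 = 2; d_3 = 2; cx_4 = 8; cy_4 = 4; r_4 = 1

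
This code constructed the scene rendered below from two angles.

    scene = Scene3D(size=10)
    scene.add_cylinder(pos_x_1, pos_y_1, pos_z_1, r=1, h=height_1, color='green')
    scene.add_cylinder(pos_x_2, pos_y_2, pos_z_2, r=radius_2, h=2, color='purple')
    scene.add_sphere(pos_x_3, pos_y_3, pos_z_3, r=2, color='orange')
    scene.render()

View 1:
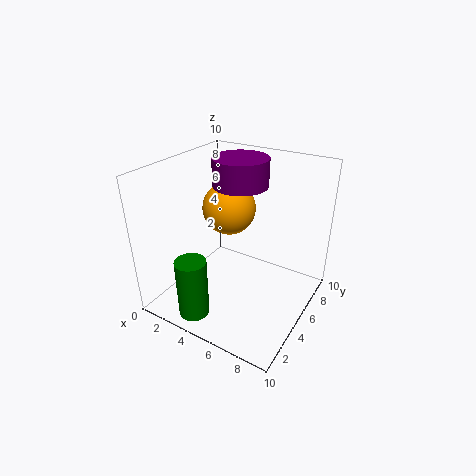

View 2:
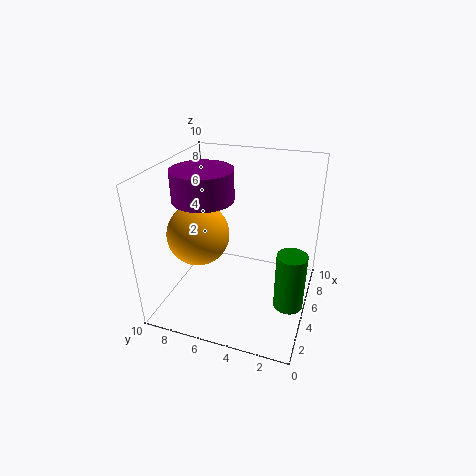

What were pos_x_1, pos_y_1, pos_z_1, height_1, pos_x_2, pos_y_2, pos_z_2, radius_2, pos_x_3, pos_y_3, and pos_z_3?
pos_x_1 = 4; pos_y_1 = 1; pos_z_1 = 1; height_1 = 4; pos_x_2 = 4; pos_y_2 = 7; pos_z_2 = 8; radius_2 = 2; pos_x_3 = 3; pos_y_3 = 7; pos_z_3 = 6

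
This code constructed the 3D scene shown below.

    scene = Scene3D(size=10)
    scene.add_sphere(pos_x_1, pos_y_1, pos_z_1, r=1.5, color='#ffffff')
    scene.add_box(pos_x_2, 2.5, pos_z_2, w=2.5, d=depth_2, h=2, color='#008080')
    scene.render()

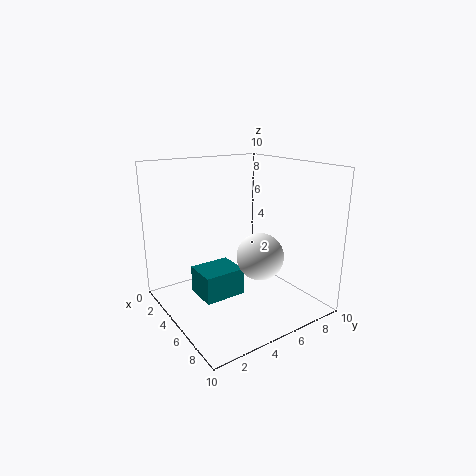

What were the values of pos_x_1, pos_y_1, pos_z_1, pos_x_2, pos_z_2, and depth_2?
pos_x_1 = 7.5; pos_y_1 = 5; pos_z_1 = 4.5; pos_x_2 = 2.5; pos_z_2 = 0.5; depth_2 = 3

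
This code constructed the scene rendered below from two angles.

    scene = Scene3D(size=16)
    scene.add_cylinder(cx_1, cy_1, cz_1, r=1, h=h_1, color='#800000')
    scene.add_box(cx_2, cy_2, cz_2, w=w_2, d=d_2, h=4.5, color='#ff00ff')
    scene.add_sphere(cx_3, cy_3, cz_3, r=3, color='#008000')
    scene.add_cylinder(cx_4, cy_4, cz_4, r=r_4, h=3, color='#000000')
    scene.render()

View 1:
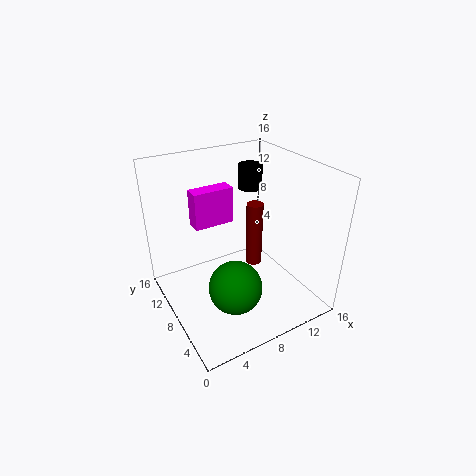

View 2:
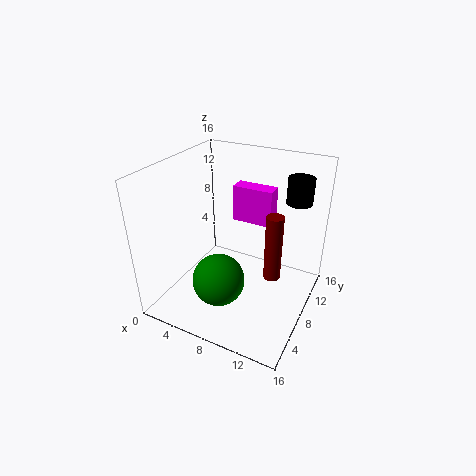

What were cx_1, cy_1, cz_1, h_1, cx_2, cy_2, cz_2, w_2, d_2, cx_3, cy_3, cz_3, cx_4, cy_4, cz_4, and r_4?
cx_1 = 11.5, cy_1 = 10, cz_1 = 2.5, h_1 = 8, cx_2 = 5, cy_2 = 12.5, cz_2 = 7.5, w_2 = 5, d_2 = 2, cx_3 = 6.5, cy_3 = 6, cz_3 = 3, cx_4 = 13, cy_4 = 13.5, cz_4 = 11, r_4 = 1.5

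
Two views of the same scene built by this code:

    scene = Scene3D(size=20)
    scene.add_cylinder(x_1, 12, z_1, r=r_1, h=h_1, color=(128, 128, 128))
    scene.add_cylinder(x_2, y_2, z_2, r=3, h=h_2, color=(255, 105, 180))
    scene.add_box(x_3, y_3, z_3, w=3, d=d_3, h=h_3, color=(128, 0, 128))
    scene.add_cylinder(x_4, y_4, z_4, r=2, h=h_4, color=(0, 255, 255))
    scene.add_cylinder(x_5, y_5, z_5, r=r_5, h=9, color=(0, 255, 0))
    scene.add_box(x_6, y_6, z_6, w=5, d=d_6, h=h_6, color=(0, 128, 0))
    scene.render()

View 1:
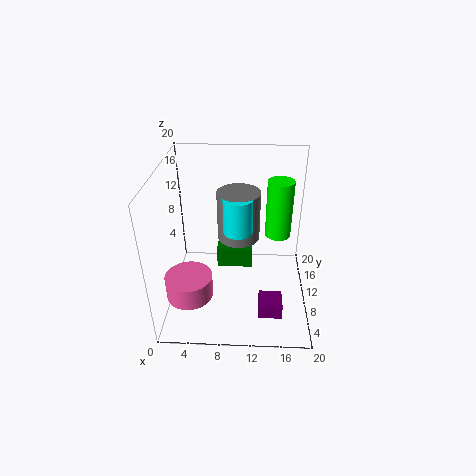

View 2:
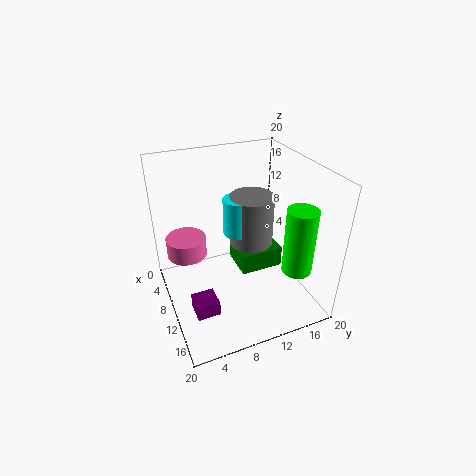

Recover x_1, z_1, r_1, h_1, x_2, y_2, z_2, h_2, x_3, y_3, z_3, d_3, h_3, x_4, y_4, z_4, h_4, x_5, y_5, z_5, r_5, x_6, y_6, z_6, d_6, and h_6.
x_1 = 10
z_1 = 9
r_1 = 3
h_1 = 7
x_2 = 4
y_2 = 4
z_2 = 5
h_2 = 3
x_3 = 13
y_3 = 2
z_3 = 3
d_3 = 3
h_3 = 2
x_4 = 10
y_4 = 10
z_4 = 11
h_4 = 5
x_5 = 16
y_5 = 16
z_5 = 7
r_5 = 2
x_6 = 7
y_6 = 10
z_6 = 5
d_6 = 6
h_6 = 3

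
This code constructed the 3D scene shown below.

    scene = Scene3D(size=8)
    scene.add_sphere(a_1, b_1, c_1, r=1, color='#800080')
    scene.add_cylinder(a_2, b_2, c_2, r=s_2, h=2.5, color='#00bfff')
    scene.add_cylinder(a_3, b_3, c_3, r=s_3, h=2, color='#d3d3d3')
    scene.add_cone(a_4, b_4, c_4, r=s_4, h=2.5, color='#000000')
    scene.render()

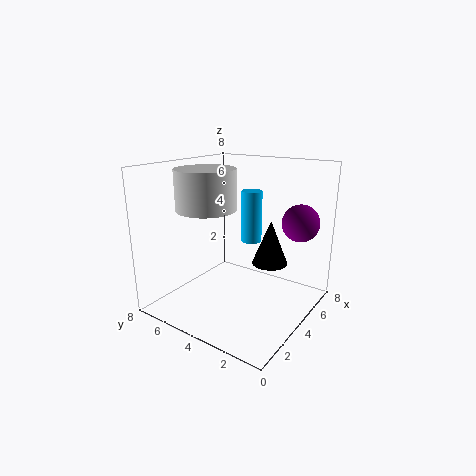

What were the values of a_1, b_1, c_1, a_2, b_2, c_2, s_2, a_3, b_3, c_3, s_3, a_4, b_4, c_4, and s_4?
a_1 = 5.5
b_1 = 1
c_1 = 5
a_2 = 3
b_2 = 2.5
c_2 = 4.5
s_2 = 0.5
a_3 = 2
b_3 = 4.5
c_3 = 6
s_3 = 1.5
a_4 = 5
b_4 = 2.5
c_4 = 2.5
s_4 = 1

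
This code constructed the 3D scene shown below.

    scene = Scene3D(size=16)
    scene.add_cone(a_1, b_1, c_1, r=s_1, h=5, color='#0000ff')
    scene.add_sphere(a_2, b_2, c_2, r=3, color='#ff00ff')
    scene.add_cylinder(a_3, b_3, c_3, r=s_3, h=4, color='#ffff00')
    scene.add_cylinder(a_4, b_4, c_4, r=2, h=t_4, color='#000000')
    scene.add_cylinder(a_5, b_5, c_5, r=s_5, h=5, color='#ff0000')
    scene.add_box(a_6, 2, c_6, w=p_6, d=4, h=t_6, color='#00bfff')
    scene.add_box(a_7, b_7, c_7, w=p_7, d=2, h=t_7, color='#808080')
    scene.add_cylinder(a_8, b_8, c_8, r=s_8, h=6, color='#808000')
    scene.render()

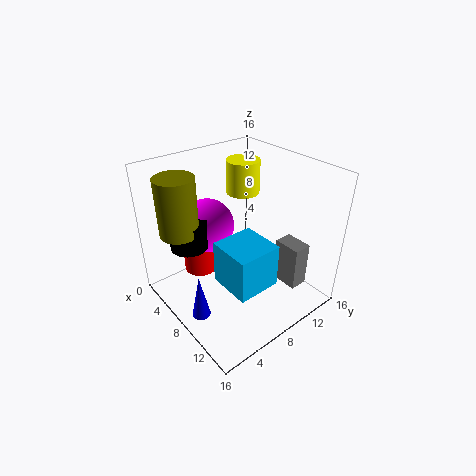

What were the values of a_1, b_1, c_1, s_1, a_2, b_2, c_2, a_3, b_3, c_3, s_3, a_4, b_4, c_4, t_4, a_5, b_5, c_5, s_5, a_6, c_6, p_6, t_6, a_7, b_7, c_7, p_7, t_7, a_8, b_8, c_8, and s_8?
a_1 = 9, b_1 = 2, c_1 = 1, s_1 = 1, a_2 = 5, b_2 = 6, c_2 = 9, a_3 = 4, b_3 = 12, c_3 = 11, s_3 = 2, a_4 = 6, b_4 = 3, c_4 = 8, t_4 = 3, a_5 = 3, b_5 = 6, c_5 = 2, s_5 = 2, a_6 = 12, c_6 = 8, p_6 = 4, t_6 = 4, a_7 = 11, b_7 = 11, c_7 = 3, p_7 = 3, t_7 = 5, a_8 = 6, b_8 = 2, c_8 = 10, s_8 = 2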